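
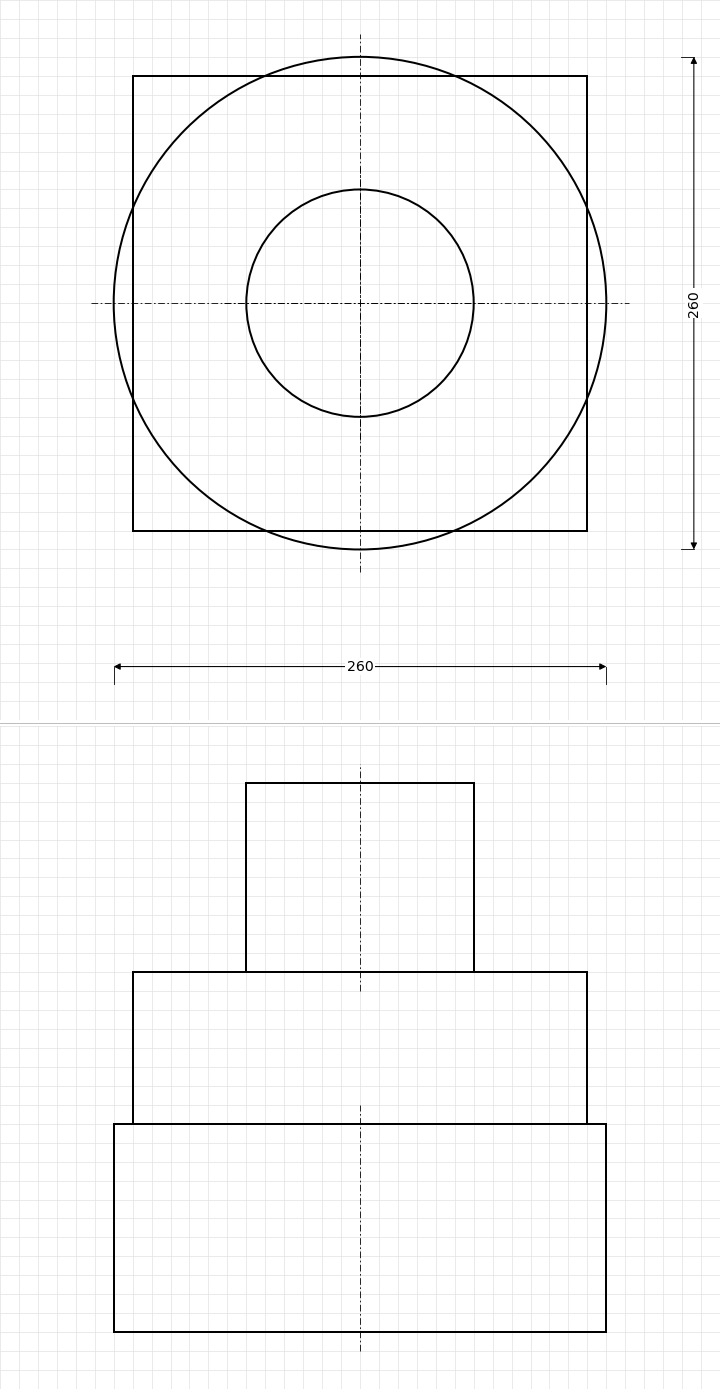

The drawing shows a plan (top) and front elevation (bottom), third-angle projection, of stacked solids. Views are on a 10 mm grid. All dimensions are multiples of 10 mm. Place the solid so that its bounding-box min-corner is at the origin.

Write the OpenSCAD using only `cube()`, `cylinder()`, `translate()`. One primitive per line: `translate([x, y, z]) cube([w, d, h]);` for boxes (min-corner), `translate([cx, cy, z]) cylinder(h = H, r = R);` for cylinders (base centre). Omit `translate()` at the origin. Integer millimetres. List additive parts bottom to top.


translate([130, 130, 0]) cylinder(h = 110, r = 130);
translate([10, 10, 110]) cube([240, 240, 80]);
translate([130, 130, 190]) cylinder(h = 100, r = 60);


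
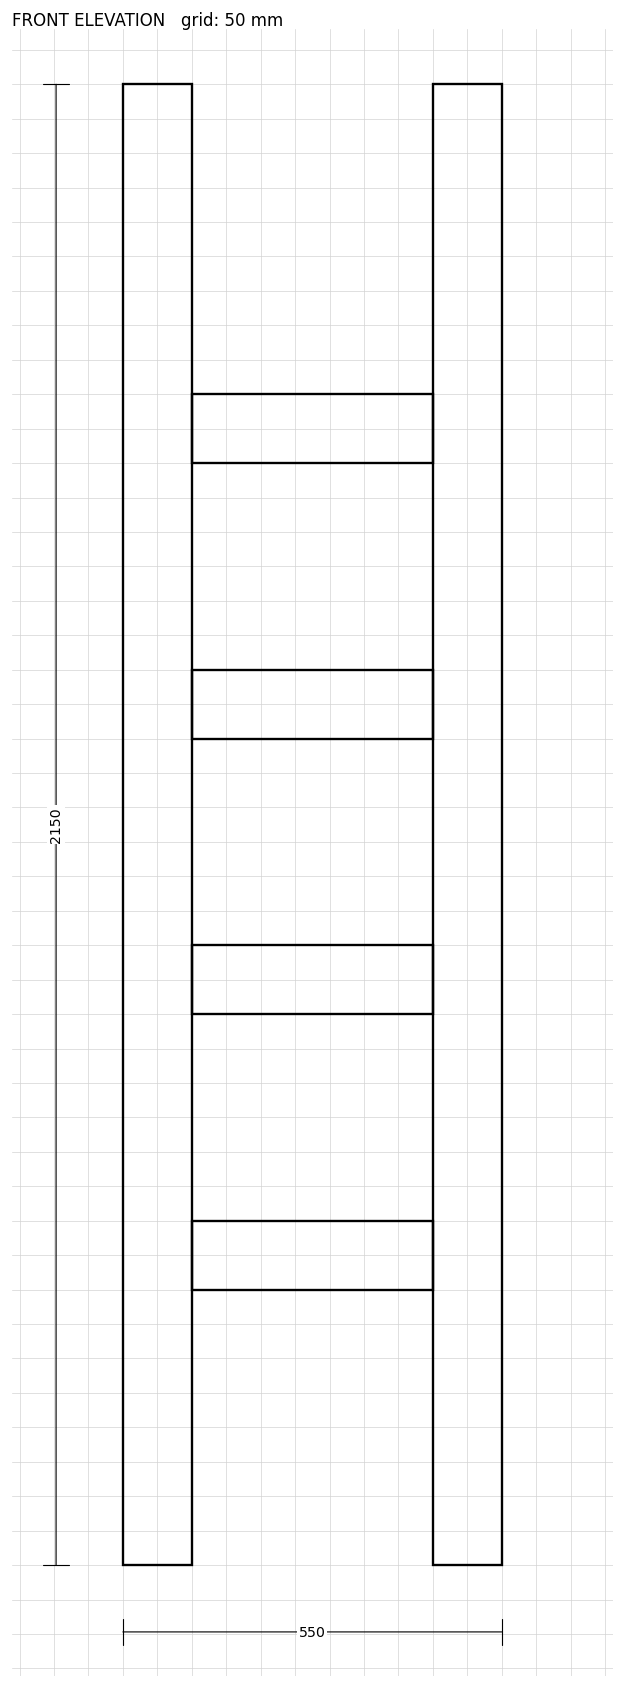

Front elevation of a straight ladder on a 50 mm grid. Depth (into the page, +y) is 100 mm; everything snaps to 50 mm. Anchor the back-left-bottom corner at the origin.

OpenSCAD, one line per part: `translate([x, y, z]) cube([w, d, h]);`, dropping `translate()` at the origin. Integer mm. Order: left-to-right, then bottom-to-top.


cube([100, 100, 2150]);
translate([100, 0, 400]) cube([350, 100, 100]);
translate([100, 0, 800]) cube([350, 100, 100]);
translate([100, 0, 1200]) cube([350, 100, 100]);
translate([100, 0, 1600]) cube([350, 100, 100]);
translate([450, 0, 0]) cube([100, 100, 2150]);


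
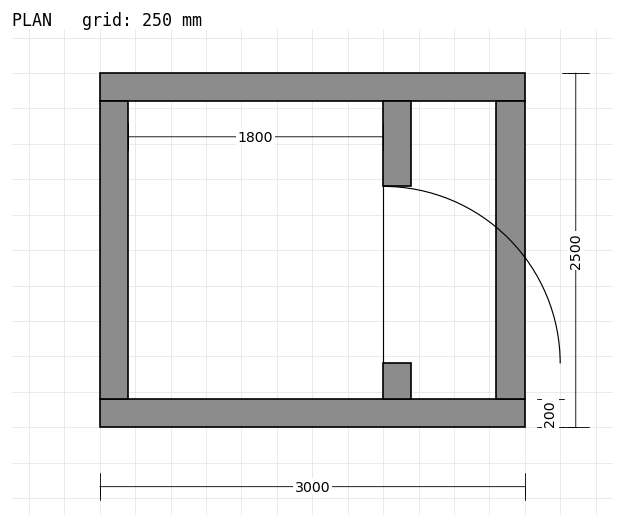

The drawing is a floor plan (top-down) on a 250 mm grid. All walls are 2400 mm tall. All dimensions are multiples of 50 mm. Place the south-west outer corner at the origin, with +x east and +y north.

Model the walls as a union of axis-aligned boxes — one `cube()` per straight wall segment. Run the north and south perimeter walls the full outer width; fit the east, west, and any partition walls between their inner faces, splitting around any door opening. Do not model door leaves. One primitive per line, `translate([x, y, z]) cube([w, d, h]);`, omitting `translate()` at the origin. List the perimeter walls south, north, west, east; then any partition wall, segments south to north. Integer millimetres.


cube([3000, 200, 2400]);
translate([0, 2300, 0]) cube([3000, 200, 2400]);
translate([0, 200, 0]) cube([200, 2100, 2400]);
translate([2800, 200, 0]) cube([200, 2100, 2400]);
translate([2000, 200, 0]) cube([200, 250, 2400]);
translate([2000, 1700, 0]) cube([200, 600, 2400]);


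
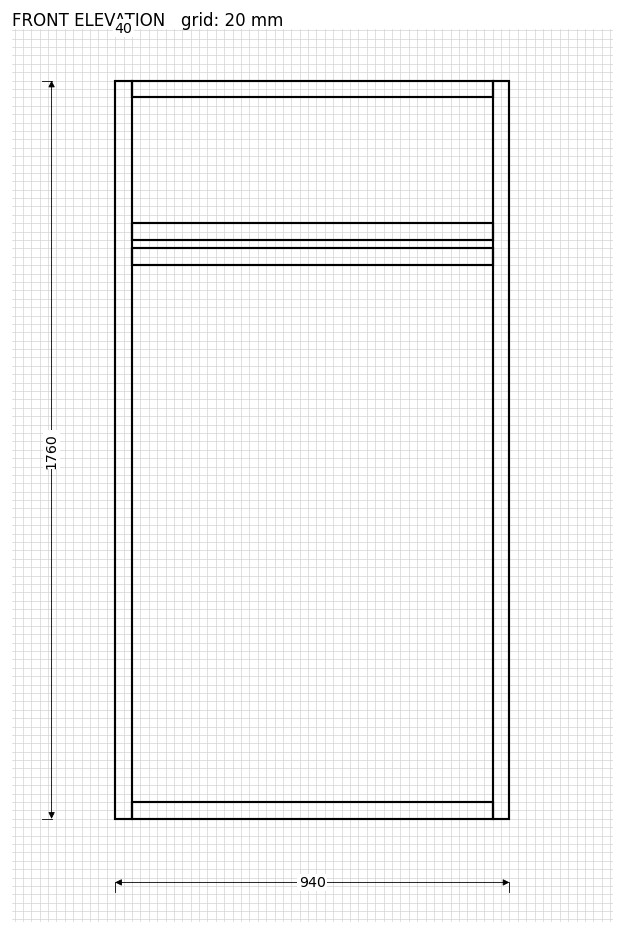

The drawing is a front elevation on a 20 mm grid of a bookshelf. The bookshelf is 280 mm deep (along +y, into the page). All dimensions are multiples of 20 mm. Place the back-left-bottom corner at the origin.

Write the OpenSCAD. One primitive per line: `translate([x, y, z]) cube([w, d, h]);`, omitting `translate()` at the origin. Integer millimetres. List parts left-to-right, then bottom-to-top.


cube([40, 280, 1760]);
translate([40, 0, 0]) cube([860, 280, 40]);
translate([40, 0, 1320]) cube([860, 280, 40]);
translate([40, 0, 1380]) cube([860, 280, 40]);
translate([40, 0, 1720]) cube([860, 280, 40]);
translate([900, 0, 0]) cube([40, 280, 1760]);


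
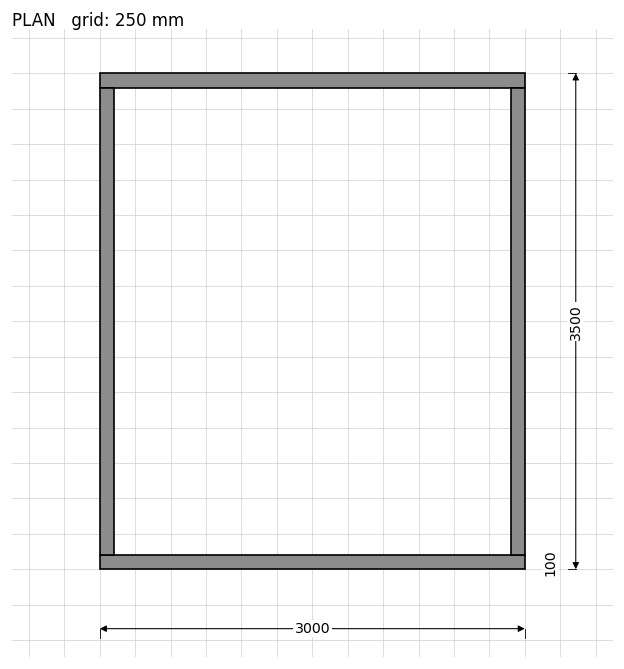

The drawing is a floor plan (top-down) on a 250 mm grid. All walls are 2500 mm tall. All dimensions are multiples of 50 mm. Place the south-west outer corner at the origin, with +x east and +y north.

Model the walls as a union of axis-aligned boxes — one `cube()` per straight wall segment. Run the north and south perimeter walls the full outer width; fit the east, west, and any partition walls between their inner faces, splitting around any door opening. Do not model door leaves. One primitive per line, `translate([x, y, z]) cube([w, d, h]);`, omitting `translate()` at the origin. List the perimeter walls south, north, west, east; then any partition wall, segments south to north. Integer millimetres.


cube([3000, 100, 2500]);
translate([0, 3400, 0]) cube([3000, 100, 2500]);
translate([0, 100, 0]) cube([100, 3300, 2500]);
translate([2900, 100, 0]) cube([100, 3300, 2500]);


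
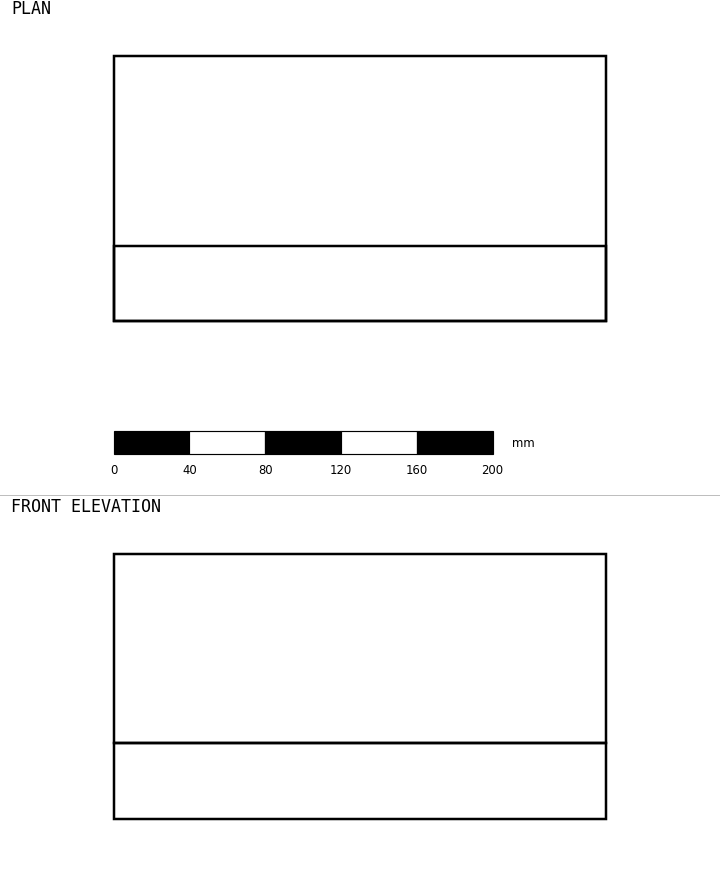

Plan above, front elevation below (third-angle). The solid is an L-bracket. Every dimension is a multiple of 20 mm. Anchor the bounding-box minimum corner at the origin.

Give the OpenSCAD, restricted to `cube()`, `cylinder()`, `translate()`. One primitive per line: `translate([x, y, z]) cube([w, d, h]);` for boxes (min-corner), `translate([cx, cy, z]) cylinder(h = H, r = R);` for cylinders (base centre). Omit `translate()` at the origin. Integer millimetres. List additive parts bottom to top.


cube([260, 140, 40]);
translate([0, 0, 40]) cube([260, 40, 100]);


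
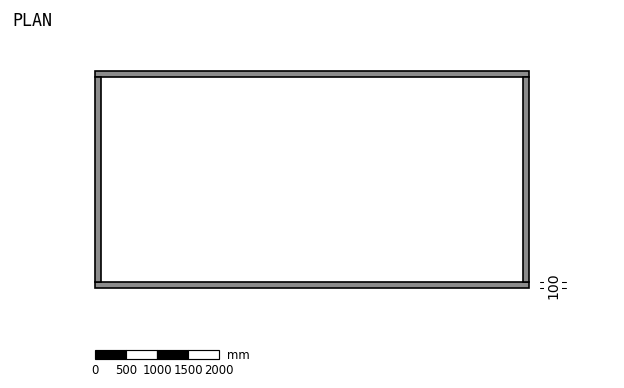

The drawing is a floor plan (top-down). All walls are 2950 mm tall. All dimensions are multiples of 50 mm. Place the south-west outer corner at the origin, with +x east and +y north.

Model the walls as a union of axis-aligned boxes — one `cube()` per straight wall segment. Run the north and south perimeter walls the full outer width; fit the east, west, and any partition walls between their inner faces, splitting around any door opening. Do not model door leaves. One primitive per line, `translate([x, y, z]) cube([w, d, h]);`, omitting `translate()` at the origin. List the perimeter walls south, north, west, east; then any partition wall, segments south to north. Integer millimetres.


cube([7000, 100, 2950]);
translate([0, 3400, 0]) cube([7000, 100, 2950]);
translate([0, 100, 0]) cube([100, 3300, 2950]);
translate([6900, 100, 0]) cube([100, 3300, 2950]);


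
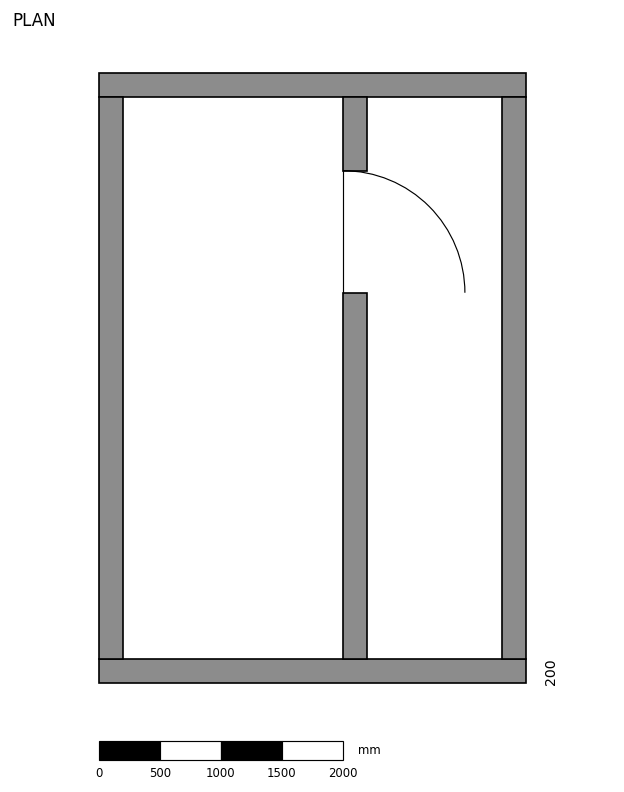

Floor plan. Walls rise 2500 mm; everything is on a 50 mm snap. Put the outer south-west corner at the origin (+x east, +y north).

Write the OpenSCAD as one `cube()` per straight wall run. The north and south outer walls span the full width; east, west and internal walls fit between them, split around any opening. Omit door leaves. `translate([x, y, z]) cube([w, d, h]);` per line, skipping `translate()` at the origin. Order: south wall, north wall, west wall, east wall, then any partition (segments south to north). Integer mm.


cube([3500, 200, 2500]);
translate([0, 4800, 0]) cube([3500, 200, 2500]);
translate([0, 200, 0]) cube([200, 4600, 2500]);
translate([3300, 200, 0]) cube([200, 4600, 2500]);
translate([2000, 200, 0]) cube([200, 3000, 2500]);
translate([2000, 4200, 0]) cube([200, 600, 2500]);


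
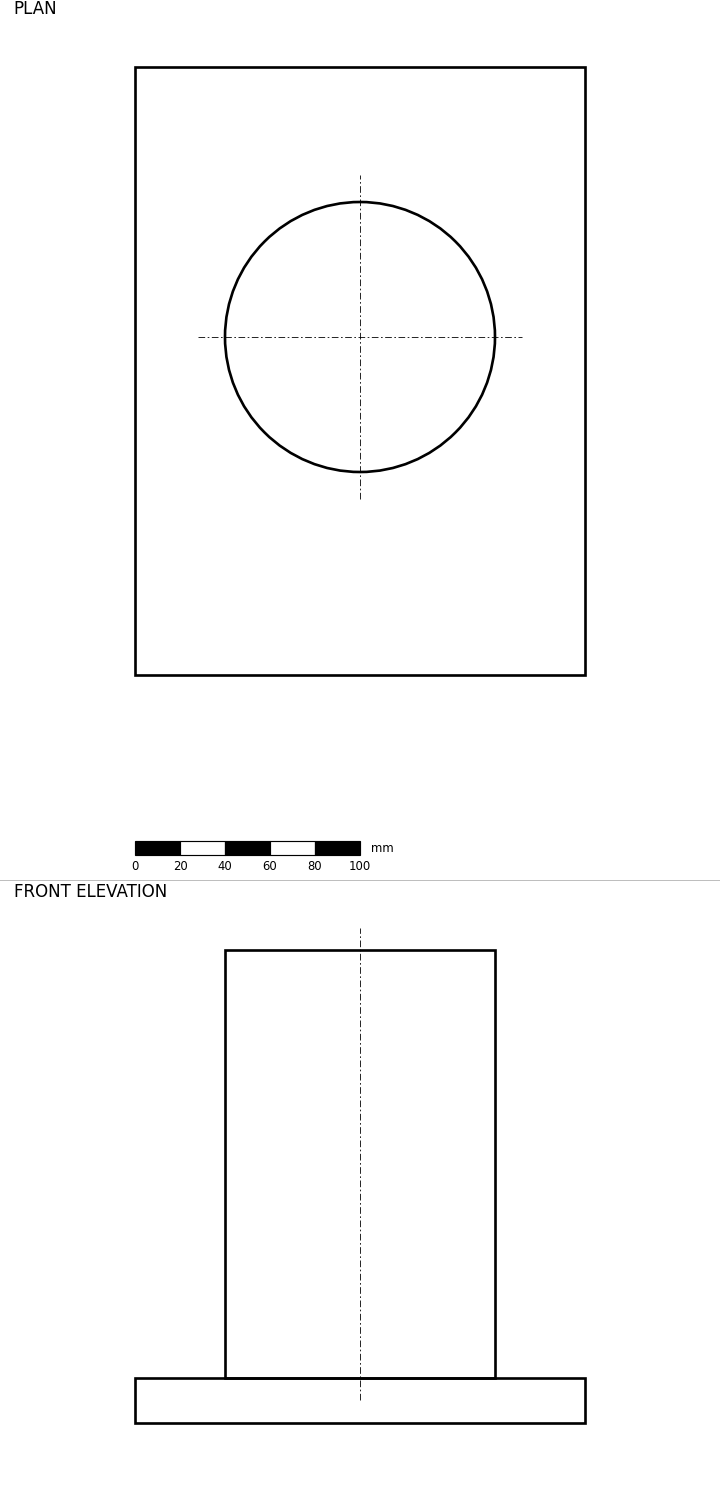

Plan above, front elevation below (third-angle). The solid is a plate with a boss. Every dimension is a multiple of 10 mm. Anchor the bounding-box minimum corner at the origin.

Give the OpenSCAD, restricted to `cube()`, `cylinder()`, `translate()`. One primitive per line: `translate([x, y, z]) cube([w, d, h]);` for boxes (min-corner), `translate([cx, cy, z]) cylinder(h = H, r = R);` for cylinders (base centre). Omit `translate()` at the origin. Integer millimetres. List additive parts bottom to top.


cube([200, 270, 20]);
translate([100, 150, 20]) cylinder(h = 190, r = 60);


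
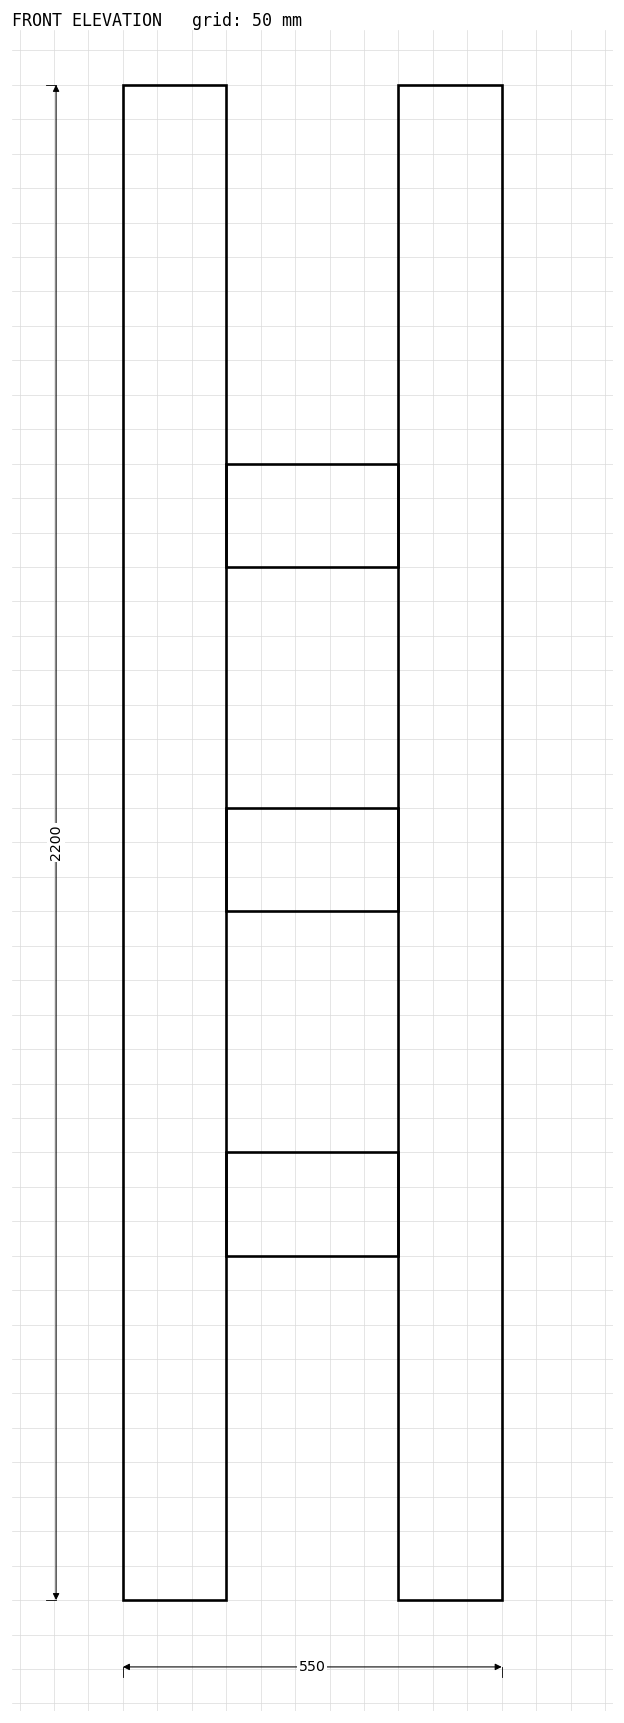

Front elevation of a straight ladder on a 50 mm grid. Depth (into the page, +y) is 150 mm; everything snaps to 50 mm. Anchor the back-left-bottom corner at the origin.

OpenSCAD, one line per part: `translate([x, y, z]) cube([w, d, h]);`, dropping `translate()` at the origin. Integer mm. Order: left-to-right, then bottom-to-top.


cube([150, 150, 2200]);
translate([150, 0, 500]) cube([250, 150, 150]);
translate([150, 0, 1000]) cube([250, 150, 150]);
translate([150, 0, 1500]) cube([250, 150, 150]);
translate([400, 0, 0]) cube([150, 150, 2200]);


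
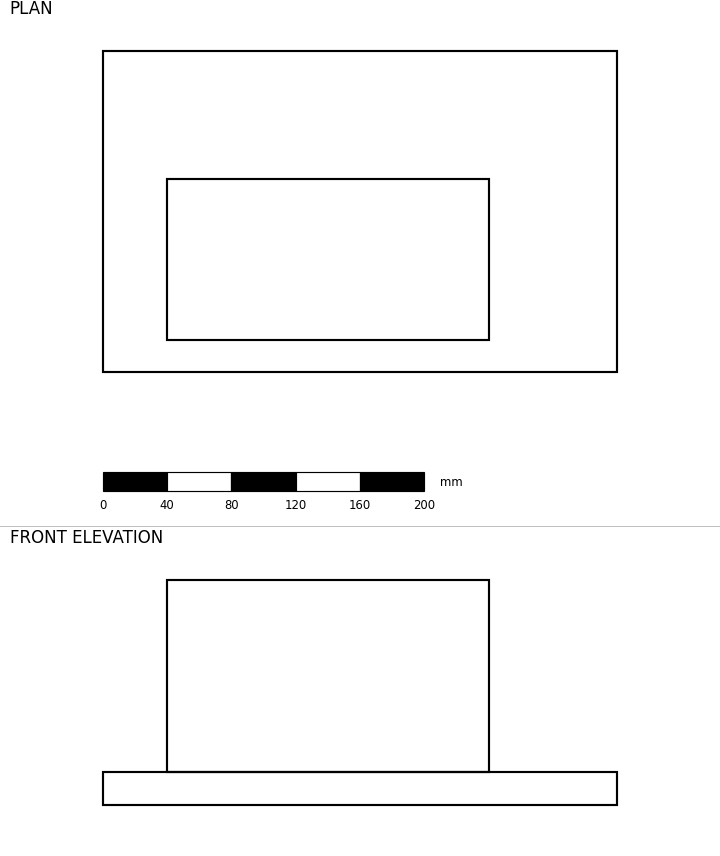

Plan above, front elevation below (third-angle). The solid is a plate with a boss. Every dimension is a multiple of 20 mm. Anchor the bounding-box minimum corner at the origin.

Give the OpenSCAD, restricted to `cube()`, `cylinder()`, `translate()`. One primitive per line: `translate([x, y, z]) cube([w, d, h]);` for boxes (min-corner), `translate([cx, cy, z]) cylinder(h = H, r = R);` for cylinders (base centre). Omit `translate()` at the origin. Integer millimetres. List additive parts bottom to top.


cube([320, 200, 20]);
translate([40, 20, 20]) cube([200, 100, 120]);


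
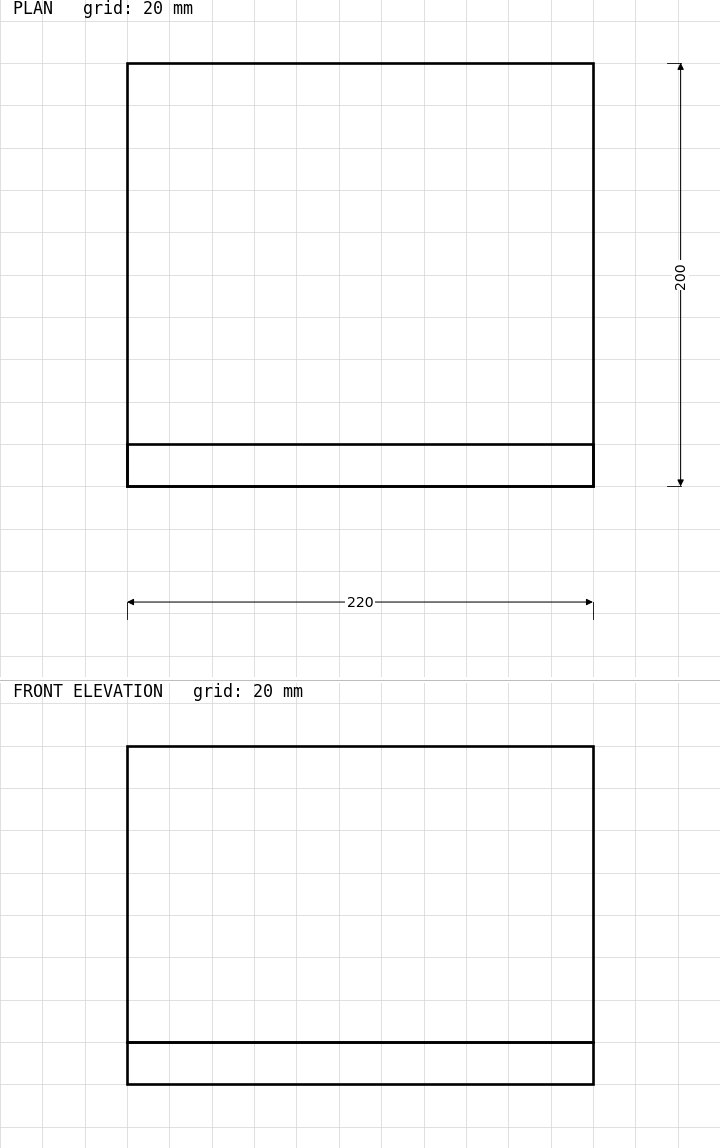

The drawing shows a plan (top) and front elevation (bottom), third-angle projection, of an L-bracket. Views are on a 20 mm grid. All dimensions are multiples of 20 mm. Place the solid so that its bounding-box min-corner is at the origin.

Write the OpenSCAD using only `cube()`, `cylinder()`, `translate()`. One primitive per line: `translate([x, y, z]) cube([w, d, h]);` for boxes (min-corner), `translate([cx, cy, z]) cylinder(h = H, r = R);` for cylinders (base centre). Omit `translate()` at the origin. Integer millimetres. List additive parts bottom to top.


cube([220, 200, 20]);
translate([0, 0, 20]) cube([220, 20, 140]);


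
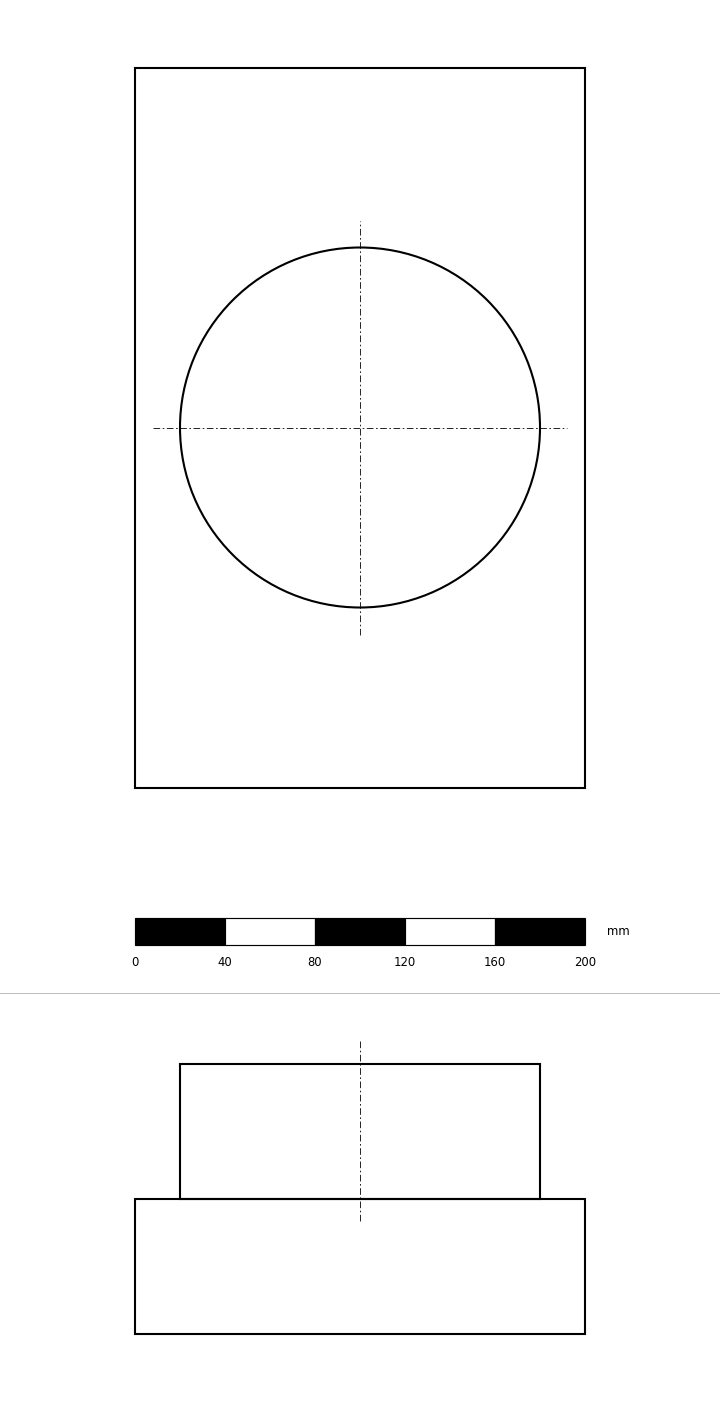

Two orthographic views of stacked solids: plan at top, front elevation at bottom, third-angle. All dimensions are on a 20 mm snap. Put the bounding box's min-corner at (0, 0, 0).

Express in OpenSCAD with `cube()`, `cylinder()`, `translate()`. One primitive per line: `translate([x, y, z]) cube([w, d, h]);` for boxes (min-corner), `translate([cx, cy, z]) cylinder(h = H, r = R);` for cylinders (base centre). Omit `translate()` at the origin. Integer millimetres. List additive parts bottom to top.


cube([200, 320, 60]);
translate([100, 160, 60]) cylinder(h = 60, r = 80);


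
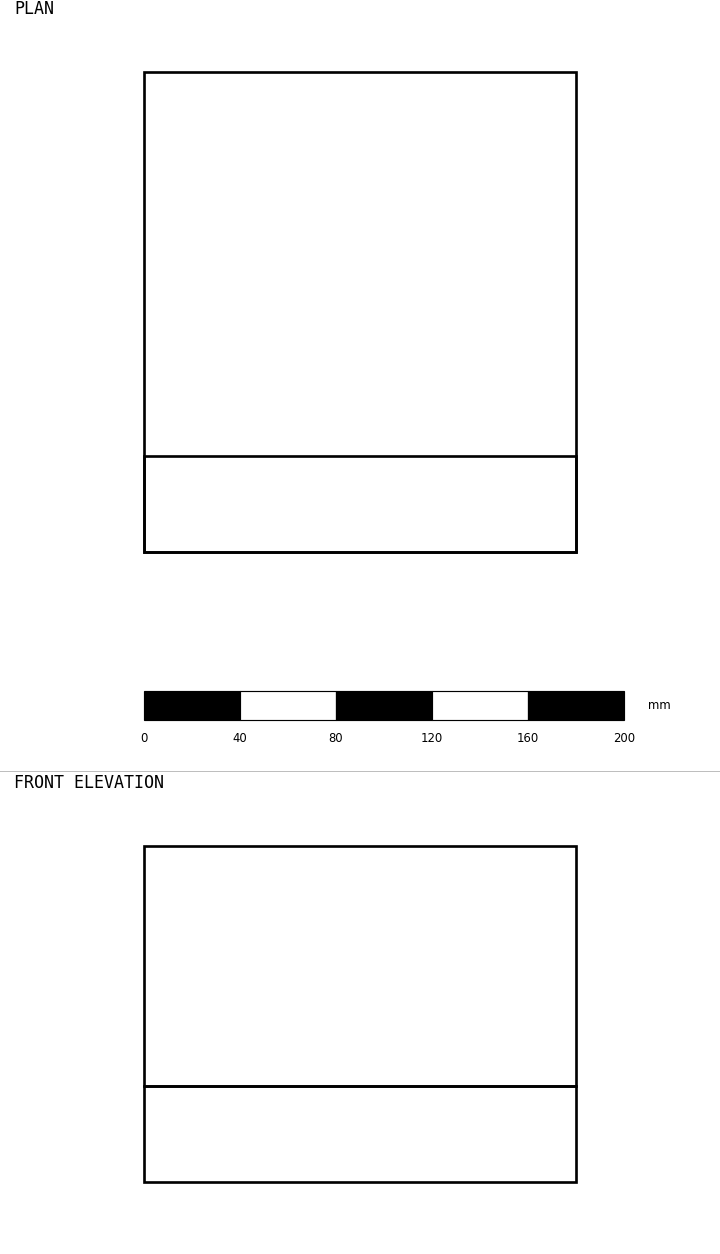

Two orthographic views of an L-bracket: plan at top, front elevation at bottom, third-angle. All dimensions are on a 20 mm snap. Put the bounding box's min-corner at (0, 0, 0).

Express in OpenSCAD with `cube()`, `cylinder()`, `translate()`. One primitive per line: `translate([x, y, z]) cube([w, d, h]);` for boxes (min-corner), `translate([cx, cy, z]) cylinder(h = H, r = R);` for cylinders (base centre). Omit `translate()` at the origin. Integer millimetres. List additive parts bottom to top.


cube([180, 200, 40]);
translate([0, 0, 40]) cube([180, 40, 100]);


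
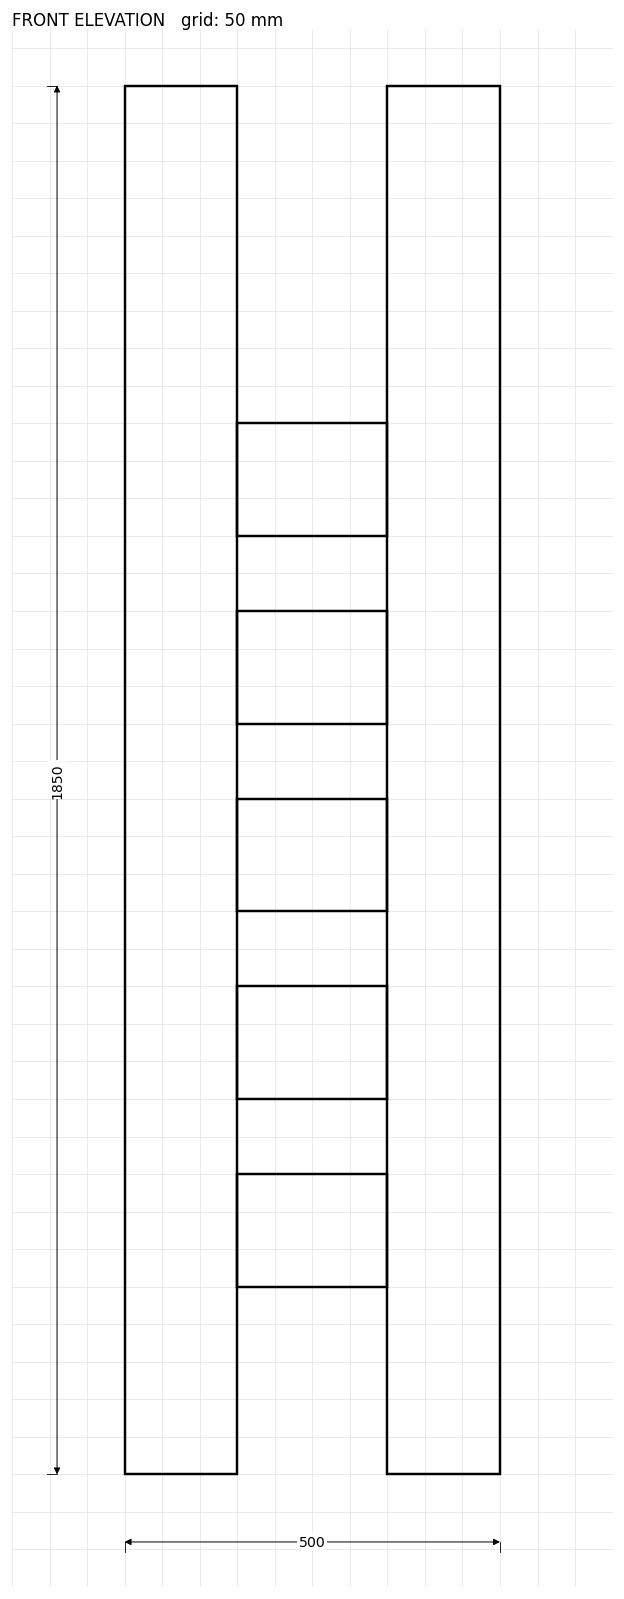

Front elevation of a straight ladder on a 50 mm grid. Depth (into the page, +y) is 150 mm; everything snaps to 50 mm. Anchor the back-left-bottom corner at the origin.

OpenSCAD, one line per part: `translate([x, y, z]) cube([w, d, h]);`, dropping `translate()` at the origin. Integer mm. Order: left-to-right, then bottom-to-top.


cube([150, 150, 1850]);
translate([150, 0, 250]) cube([200, 150, 150]);
translate([150, 0, 500]) cube([200, 150, 150]);
translate([150, 0, 750]) cube([200, 150, 150]);
translate([150, 0, 1000]) cube([200, 150, 150]);
translate([150, 0, 1250]) cube([200, 150, 150]);
translate([350, 0, 0]) cube([150, 150, 1850]);


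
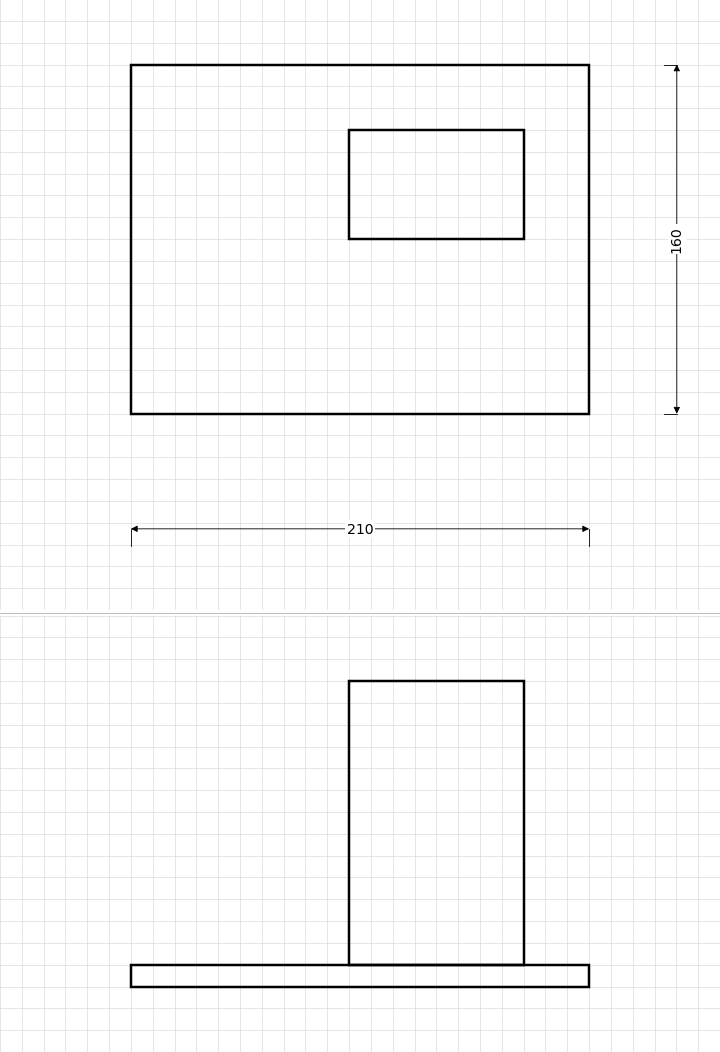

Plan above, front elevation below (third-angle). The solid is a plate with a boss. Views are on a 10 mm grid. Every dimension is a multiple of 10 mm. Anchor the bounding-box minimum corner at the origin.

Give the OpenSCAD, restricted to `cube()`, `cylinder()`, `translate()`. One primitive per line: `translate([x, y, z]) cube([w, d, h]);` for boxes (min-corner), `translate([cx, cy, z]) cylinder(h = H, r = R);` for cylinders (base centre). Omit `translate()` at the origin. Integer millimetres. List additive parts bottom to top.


cube([210, 160, 10]);
translate([100, 80, 10]) cube([80, 50, 130]);


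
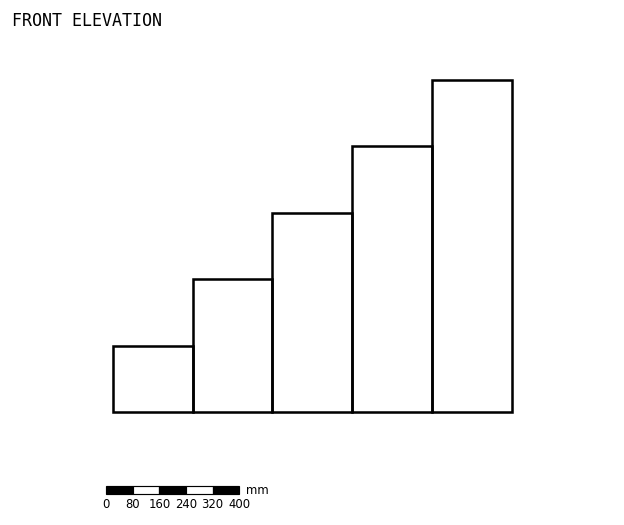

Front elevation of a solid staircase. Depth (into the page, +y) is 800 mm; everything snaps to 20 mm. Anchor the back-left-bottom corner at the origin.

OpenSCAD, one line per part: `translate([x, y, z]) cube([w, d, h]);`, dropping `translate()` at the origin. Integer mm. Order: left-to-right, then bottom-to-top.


cube([240, 800, 200]);
translate([240, 0, 0]) cube([240, 800, 400]);
translate([480, 0, 0]) cube([240, 800, 600]);
translate([720, 0, 0]) cube([240, 800, 800]);
translate([960, 0, 0]) cube([240, 800, 1000]);


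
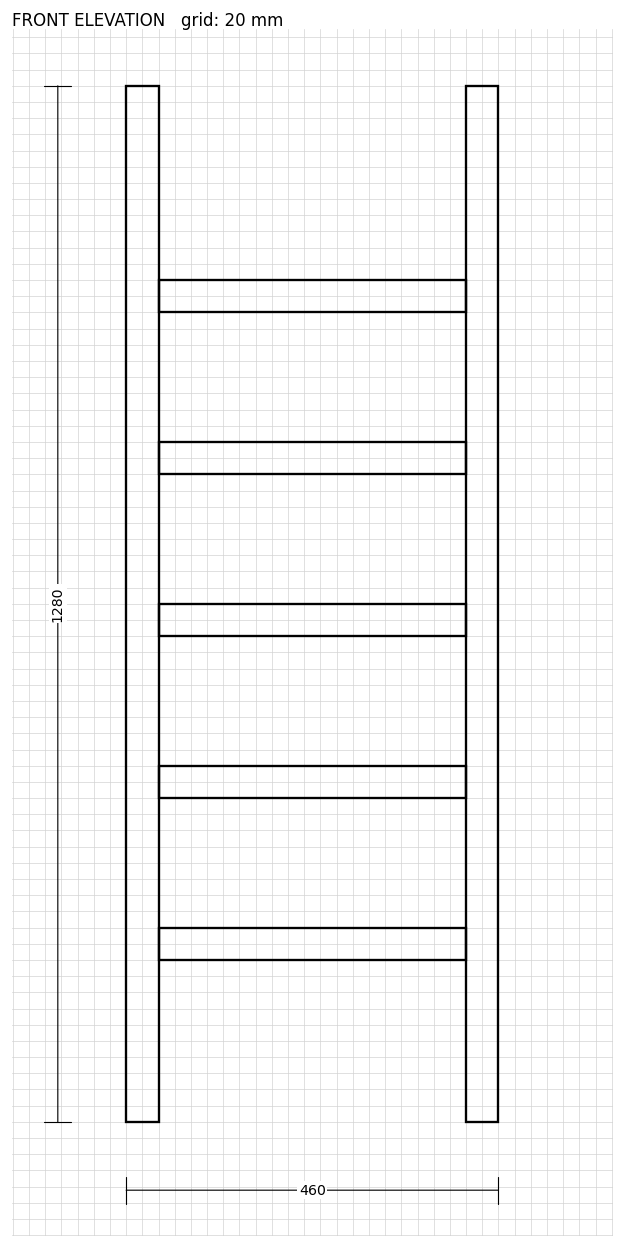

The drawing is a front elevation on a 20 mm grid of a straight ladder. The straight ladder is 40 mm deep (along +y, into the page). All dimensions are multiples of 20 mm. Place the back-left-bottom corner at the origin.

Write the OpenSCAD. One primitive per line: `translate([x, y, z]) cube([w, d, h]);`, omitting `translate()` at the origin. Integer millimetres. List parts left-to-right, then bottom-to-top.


cube([40, 40, 1280]);
translate([40, 0, 200]) cube([380, 40, 40]);
translate([40, 0, 400]) cube([380, 40, 40]);
translate([40, 0, 600]) cube([380, 40, 40]);
translate([40, 0, 800]) cube([380, 40, 40]);
translate([40, 0, 1000]) cube([380, 40, 40]);
translate([420, 0, 0]) cube([40, 40, 1280]);


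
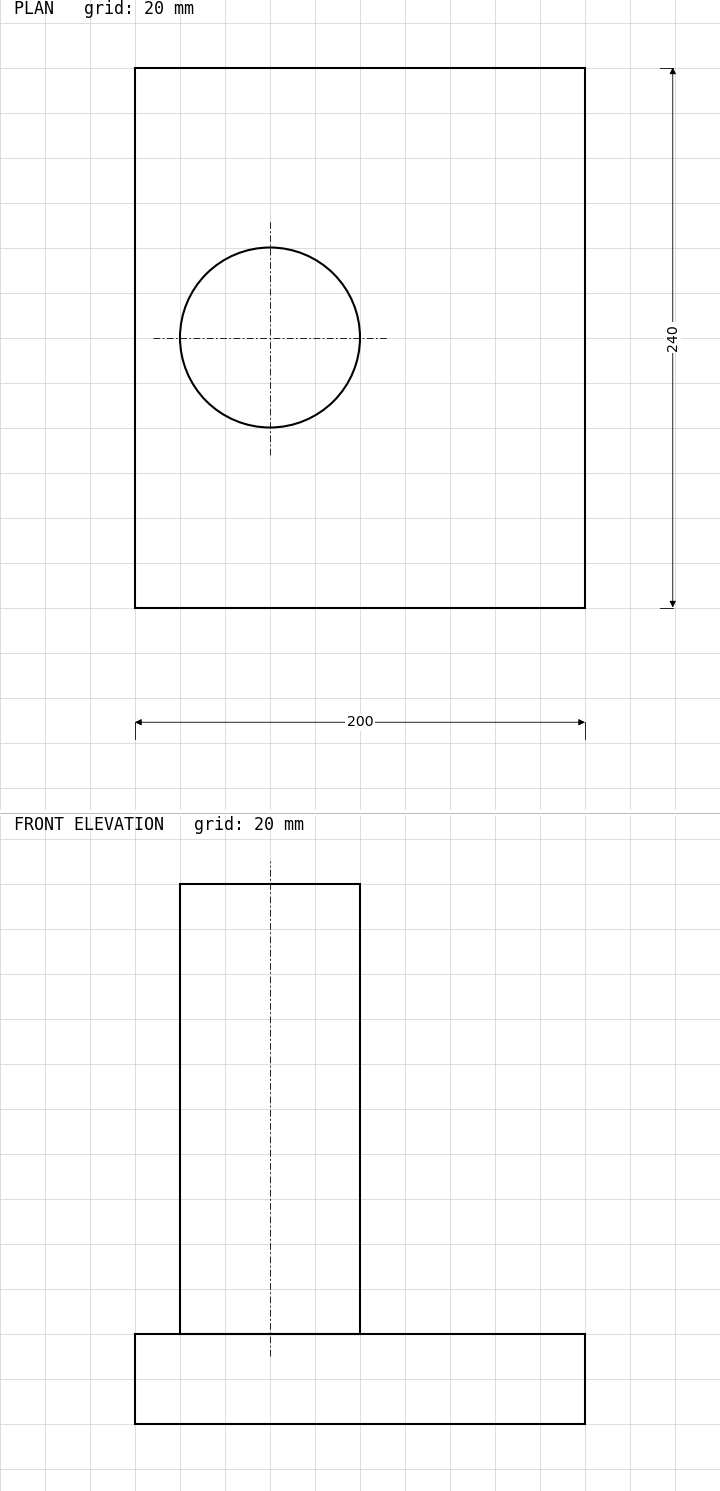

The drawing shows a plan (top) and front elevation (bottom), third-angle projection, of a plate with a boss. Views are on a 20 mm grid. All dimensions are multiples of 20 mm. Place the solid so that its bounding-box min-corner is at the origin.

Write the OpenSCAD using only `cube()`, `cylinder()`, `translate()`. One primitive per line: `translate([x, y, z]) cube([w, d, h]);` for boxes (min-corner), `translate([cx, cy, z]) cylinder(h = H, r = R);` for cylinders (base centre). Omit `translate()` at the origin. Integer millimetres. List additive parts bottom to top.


cube([200, 240, 40]);
translate([60, 120, 40]) cylinder(h = 200, r = 40);


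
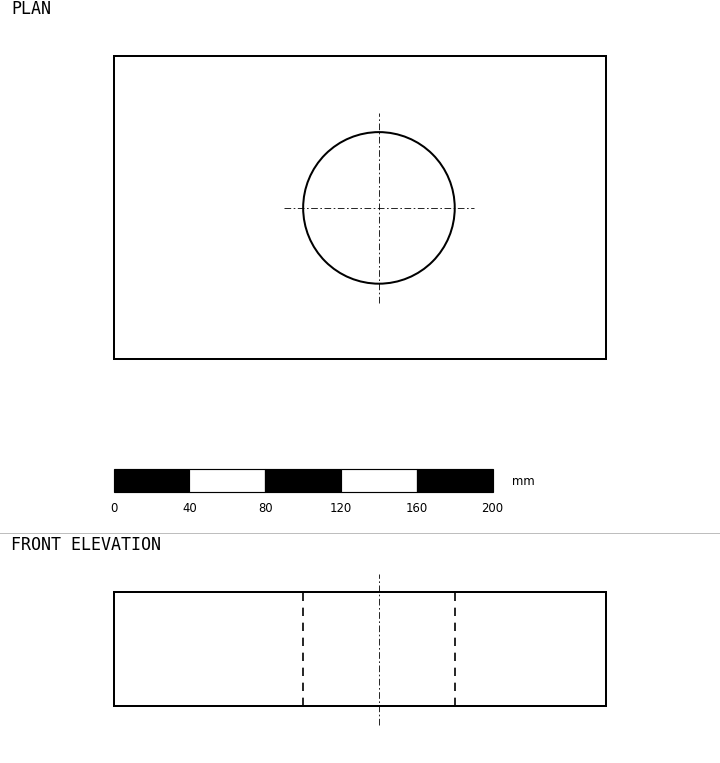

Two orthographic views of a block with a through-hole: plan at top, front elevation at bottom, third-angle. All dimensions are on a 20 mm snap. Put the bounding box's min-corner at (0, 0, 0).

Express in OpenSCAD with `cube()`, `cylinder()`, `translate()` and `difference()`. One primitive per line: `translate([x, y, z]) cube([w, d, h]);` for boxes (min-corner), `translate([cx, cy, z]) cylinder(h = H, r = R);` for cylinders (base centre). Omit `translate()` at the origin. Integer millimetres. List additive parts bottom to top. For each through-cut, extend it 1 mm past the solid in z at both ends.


difference() {
  cube([260, 160, 60]);
  translate([140, 80, -1]) cylinder(h = 62, r = 40);
}


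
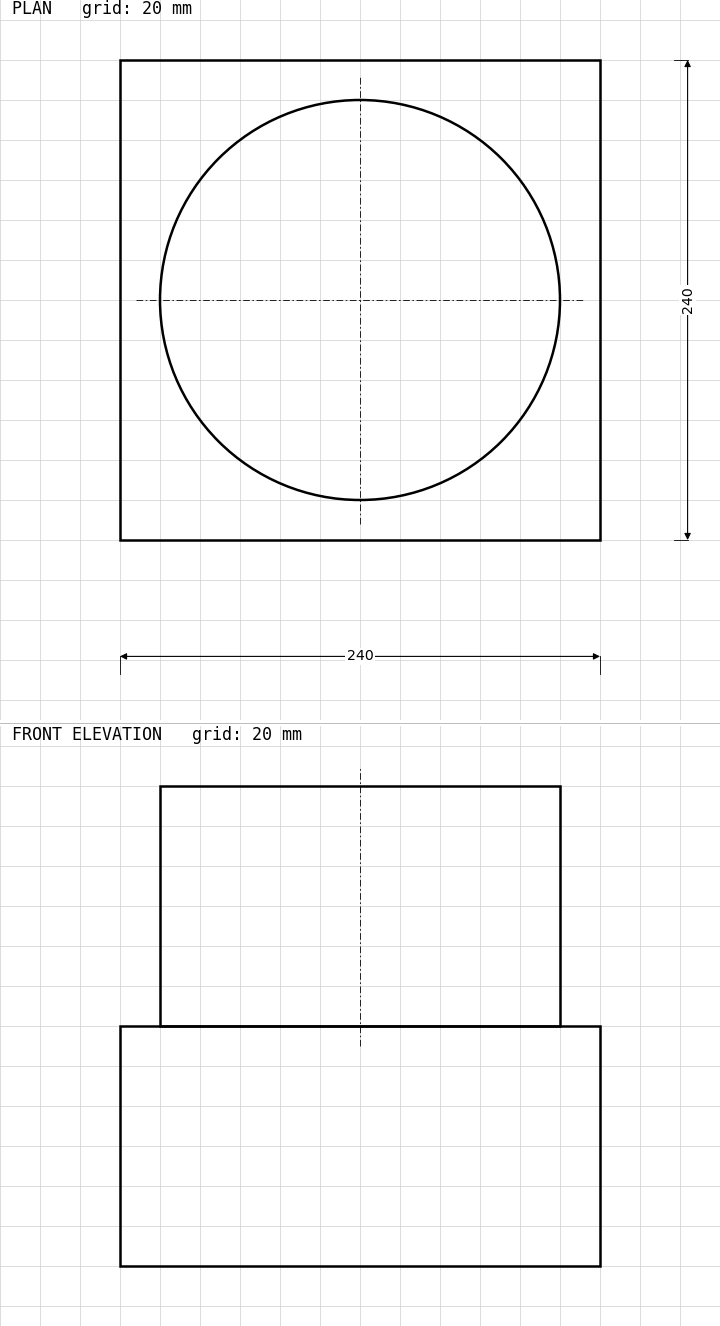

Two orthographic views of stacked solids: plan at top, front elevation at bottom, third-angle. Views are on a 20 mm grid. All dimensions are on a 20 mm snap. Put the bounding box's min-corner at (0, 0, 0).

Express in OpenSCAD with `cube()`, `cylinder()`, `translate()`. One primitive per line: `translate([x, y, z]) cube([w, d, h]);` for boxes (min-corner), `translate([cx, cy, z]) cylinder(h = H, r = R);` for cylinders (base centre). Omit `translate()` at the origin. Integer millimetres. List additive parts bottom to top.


cube([240, 240, 120]);
translate([120, 120, 120]) cylinder(h = 120, r = 100);


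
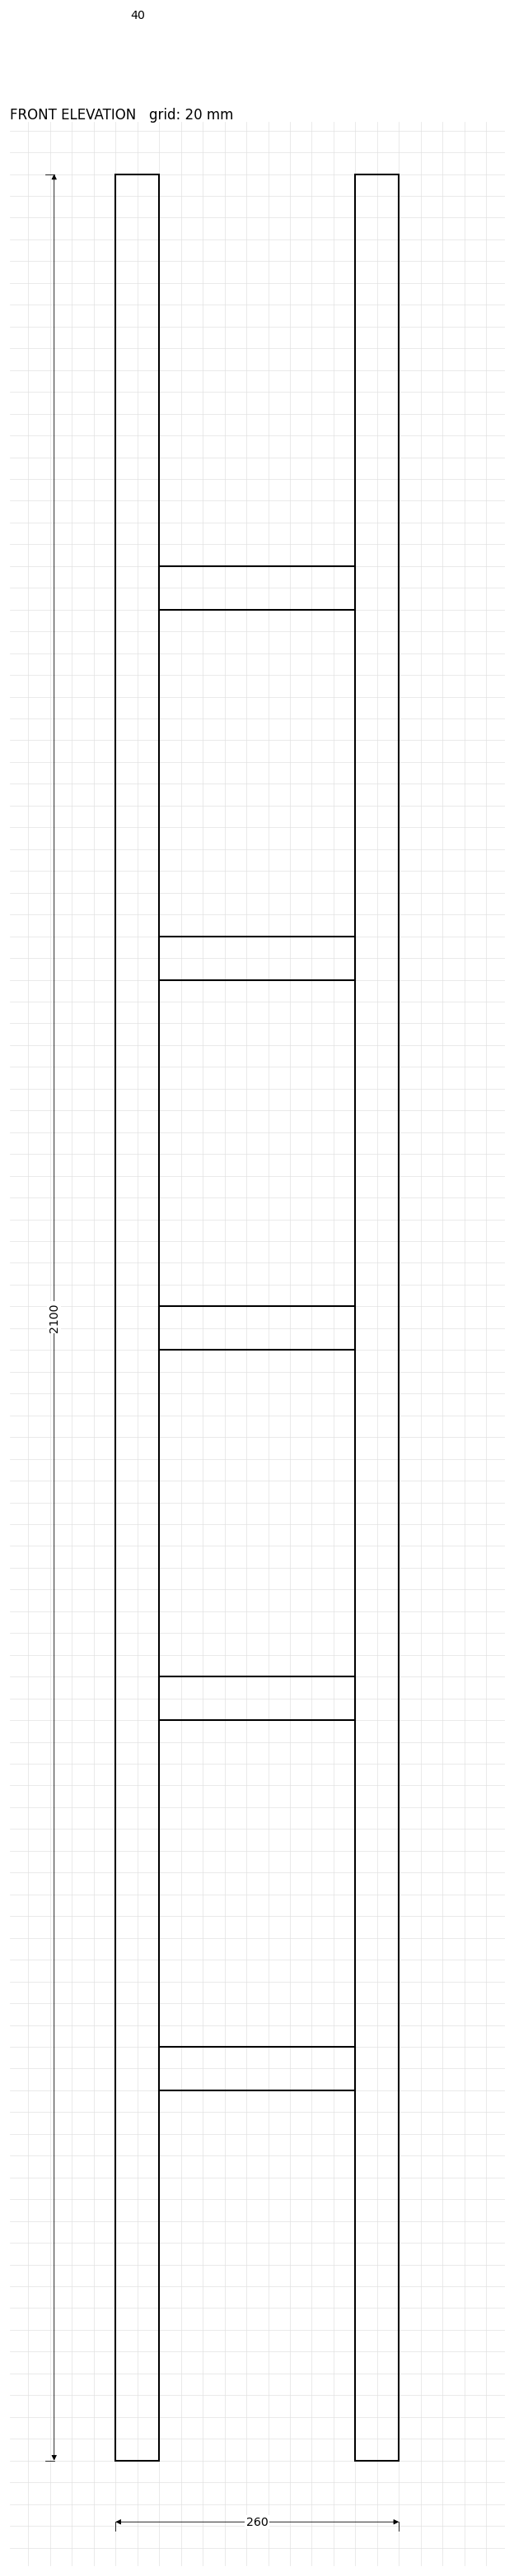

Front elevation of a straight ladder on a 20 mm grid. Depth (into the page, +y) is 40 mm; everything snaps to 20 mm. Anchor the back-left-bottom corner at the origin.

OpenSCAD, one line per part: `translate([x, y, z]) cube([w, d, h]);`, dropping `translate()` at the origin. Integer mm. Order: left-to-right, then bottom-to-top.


cube([40, 40, 2100]);
translate([40, 0, 340]) cube([180, 40, 40]);
translate([40, 0, 680]) cube([180, 40, 40]);
translate([40, 0, 1020]) cube([180, 40, 40]);
translate([40, 0, 1360]) cube([180, 40, 40]);
translate([40, 0, 1700]) cube([180, 40, 40]);
translate([220, 0, 0]) cube([40, 40, 2100]);


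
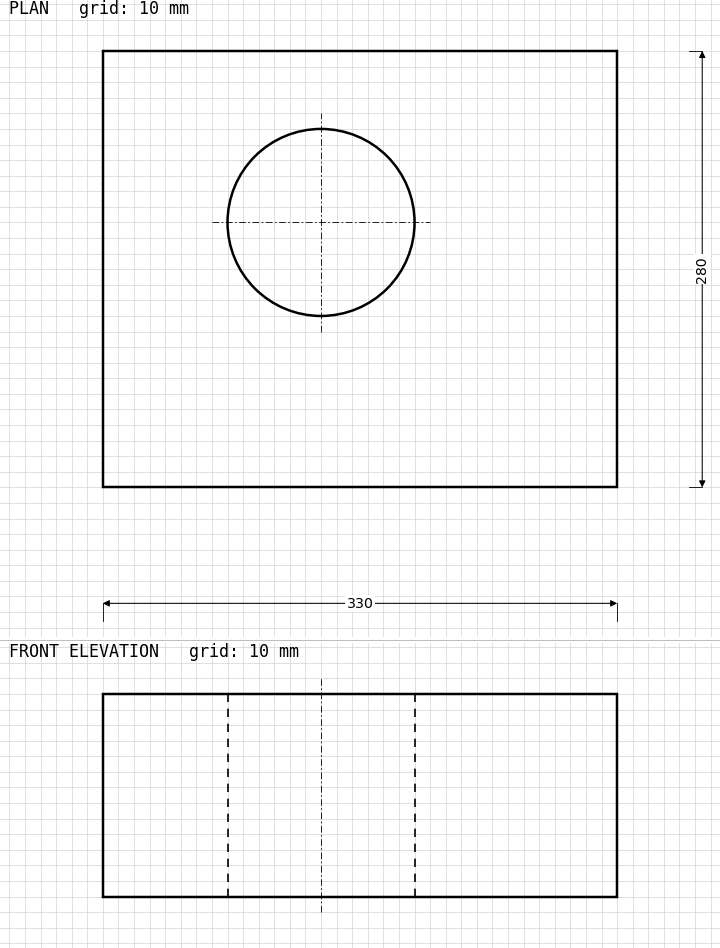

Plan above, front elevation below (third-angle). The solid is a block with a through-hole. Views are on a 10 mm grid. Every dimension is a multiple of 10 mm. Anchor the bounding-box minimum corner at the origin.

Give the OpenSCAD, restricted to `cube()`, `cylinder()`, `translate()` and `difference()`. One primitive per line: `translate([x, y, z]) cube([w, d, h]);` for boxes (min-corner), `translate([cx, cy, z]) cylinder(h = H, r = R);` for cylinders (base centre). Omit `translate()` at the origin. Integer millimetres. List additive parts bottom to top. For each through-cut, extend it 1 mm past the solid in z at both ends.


difference() {
  cube([330, 280, 130]);
  translate([140, 170, -1]) cylinder(h = 132, r = 60);
}


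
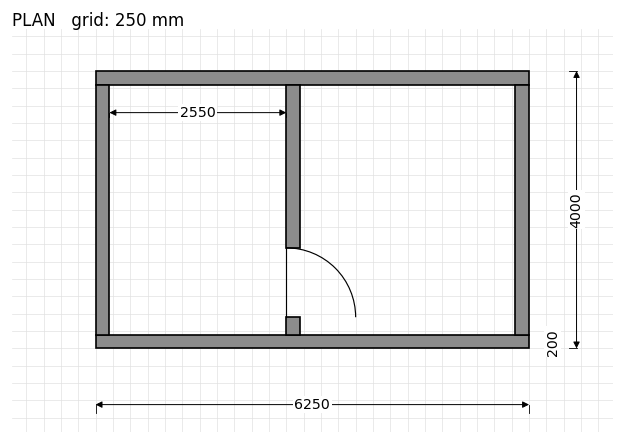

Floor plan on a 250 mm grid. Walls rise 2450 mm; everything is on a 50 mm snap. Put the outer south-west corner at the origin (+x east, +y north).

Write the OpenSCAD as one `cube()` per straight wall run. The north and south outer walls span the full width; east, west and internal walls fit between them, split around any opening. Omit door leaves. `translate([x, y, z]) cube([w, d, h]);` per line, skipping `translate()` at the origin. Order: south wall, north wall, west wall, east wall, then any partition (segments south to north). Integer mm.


cube([6250, 200, 2450]);
translate([0, 3800, 0]) cube([6250, 200, 2450]);
translate([0, 200, 0]) cube([200, 3600, 2450]);
translate([6050, 200, 0]) cube([200, 3600, 2450]);
translate([2750, 200, 0]) cube([200, 250, 2450]);
translate([2750, 1450, 0]) cube([200, 2350, 2450]);


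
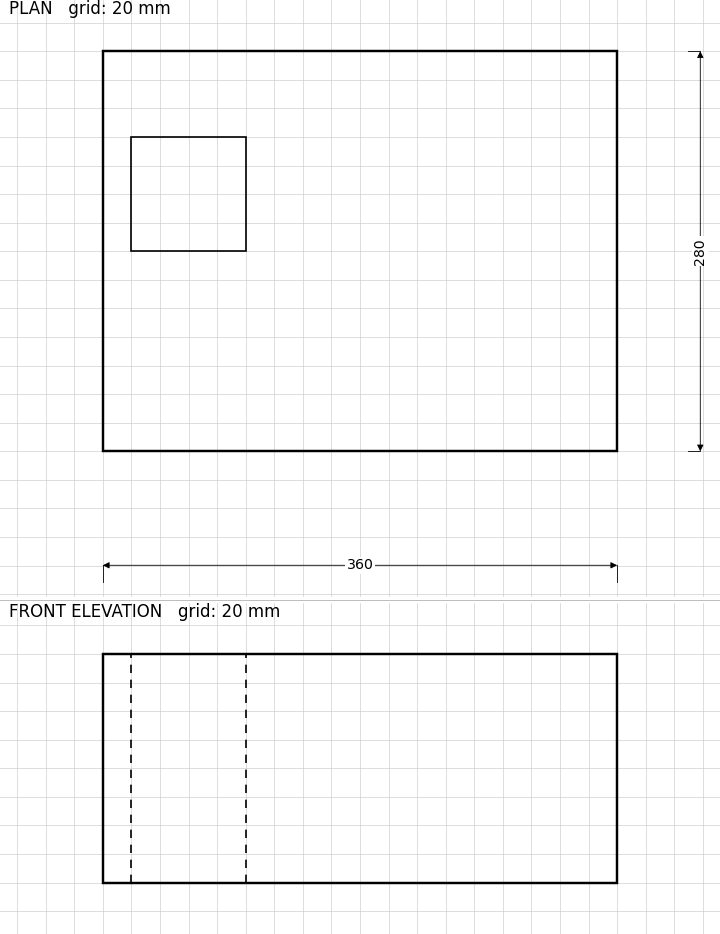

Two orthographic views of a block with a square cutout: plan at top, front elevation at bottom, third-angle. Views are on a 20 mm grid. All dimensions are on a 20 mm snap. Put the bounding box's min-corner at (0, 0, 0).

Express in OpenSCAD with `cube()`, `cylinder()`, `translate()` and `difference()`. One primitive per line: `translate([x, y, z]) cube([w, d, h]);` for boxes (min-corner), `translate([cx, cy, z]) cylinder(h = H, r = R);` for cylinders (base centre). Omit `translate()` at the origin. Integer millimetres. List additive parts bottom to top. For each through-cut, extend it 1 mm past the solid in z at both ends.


difference() {
  cube([360, 280, 160]);
  translate([20, 140, -1]) cube([80, 80, 162]);
}


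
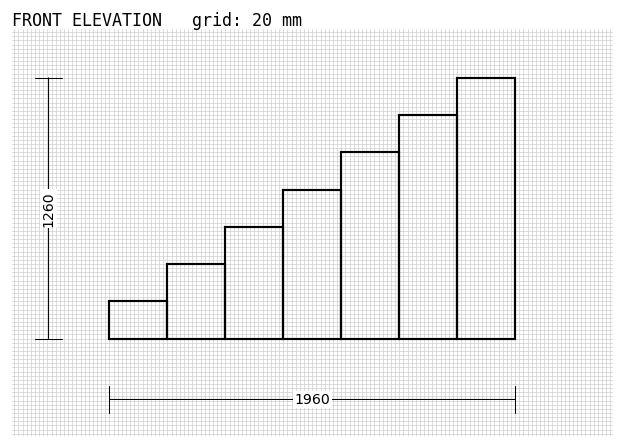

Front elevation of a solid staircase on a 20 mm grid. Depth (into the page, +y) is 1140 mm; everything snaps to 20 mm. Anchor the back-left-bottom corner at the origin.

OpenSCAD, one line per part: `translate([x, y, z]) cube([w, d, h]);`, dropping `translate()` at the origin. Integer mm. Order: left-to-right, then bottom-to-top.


cube([280, 1140, 180]);
translate([280, 0, 0]) cube([280, 1140, 360]);
translate([560, 0, 0]) cube([280, 1140, 540]);
translate([840, 0, 0]) cube([280, 1140, 720]);
translate([1120, 0, 0]) cube([280, 1140, 900]);
translate([1400, 0, 0]) cube([280, 1140, 1080]);
translate([1680, 0, 0]) cube([280, 1140, 1260]);


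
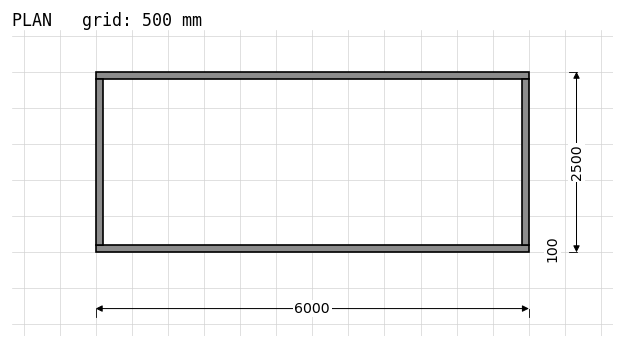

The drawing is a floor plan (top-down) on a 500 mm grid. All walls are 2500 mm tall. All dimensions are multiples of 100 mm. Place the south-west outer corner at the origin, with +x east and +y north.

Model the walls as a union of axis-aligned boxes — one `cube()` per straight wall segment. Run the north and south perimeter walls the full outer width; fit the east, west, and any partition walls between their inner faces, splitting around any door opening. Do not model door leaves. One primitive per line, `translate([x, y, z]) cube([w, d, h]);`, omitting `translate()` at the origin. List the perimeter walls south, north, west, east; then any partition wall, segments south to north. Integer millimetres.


cube([6000, 100, 2500]);
translate([0, 2400, 0]) cube([6000, 100, 2500]);
translate([0, 100, 0]) cube([100, 2300, 2500]);
translate([5900, 100, 0]) cube([100, 2300, 2500]);


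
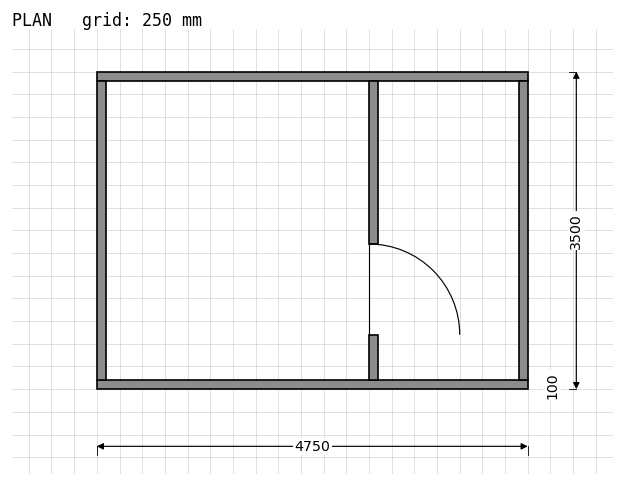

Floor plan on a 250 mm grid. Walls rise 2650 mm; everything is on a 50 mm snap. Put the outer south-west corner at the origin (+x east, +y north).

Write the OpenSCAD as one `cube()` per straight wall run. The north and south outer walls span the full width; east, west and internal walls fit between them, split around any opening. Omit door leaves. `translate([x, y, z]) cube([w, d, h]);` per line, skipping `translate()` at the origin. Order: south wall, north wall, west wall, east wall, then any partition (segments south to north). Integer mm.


cube([4750, 100, 2650]);
translate([0, 3400, 0]) cube([4750, 100, 2650]);
translate([0, 100, 0]) cube([100, 3300, 2650]);
translate([4650, 100, 0]) cube([100, 3300, 2650]);
translate([3000, 100, 0]) cube([100, 500, 2650]);
translate([3000, 1600, 0]) cube([100, 1800, 2650]);


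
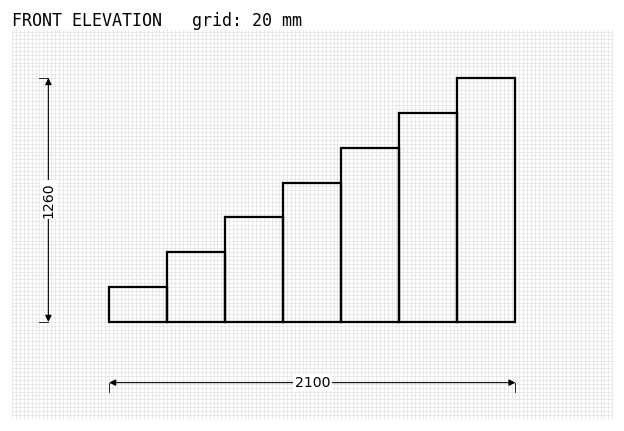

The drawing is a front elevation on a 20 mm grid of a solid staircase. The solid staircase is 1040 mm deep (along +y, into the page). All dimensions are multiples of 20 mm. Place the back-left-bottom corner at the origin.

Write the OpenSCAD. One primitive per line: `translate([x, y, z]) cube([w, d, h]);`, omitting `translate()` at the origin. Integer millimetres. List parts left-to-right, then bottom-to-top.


cube([300, 1040, 180]);
translate([300, 0, 0]) cube([300, 1040, 360]);
translate([600, 0, 0]) cube([300, 1040, 540]);
translate([900, 0, 0]) cube([300, 1040, 720]);
translate([1200, 0, 0]) cube([300, 1040, 900]);
translate([1500, 0, 0]) cube([300, 1040, 1080]);
translate([1800, 0, 0]) cube([300, 1040, 1260]);


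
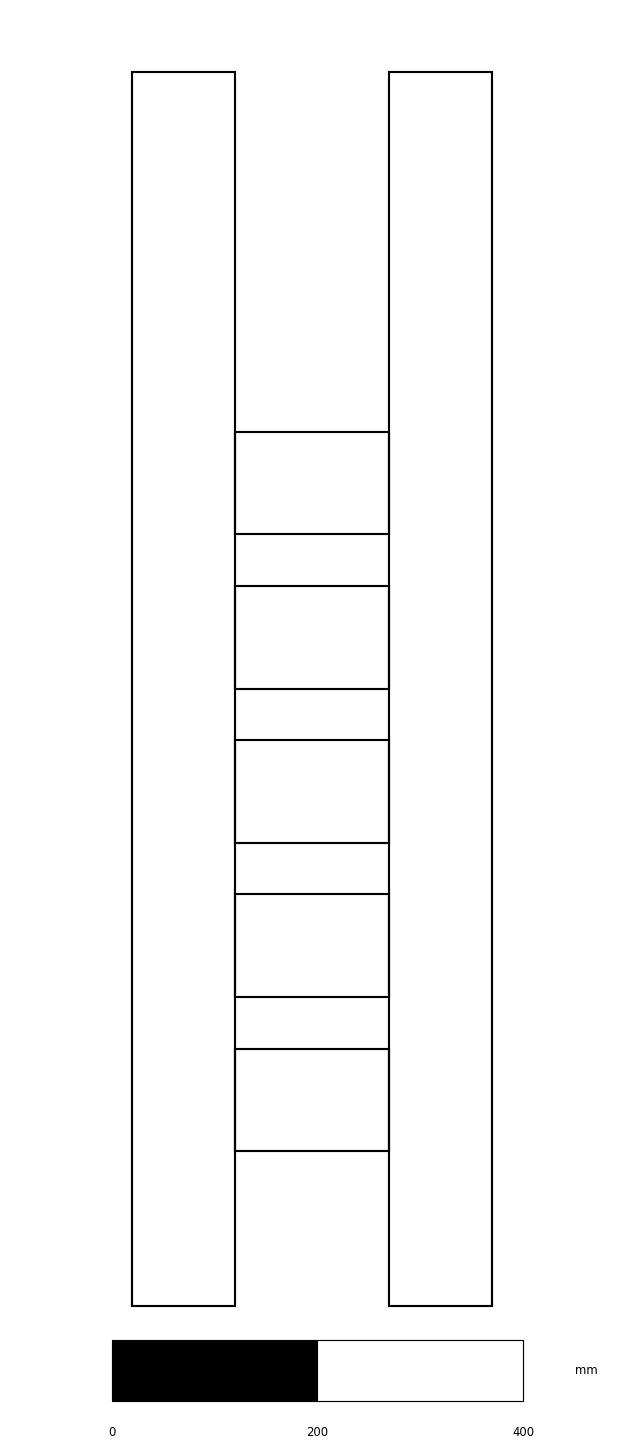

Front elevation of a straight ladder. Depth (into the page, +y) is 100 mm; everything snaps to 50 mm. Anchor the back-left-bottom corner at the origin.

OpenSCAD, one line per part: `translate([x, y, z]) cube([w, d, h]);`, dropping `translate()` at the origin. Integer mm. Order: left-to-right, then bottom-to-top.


cube([100, 100, 1200]);
translate([100, 0, 150]) cube([150, 100, 100]);
translate([100, 0, 300]) cube([150, 100, 100]);
translate([100, 0, 450]) cube([150, 100, 100]);
translate([100, 0, 600]) cube([150, 100, 100]);
translate([100, 0, 750]) cube([150, 100, 100]);
translate([250, 0, 0]) cube([100, 100, 1200]);


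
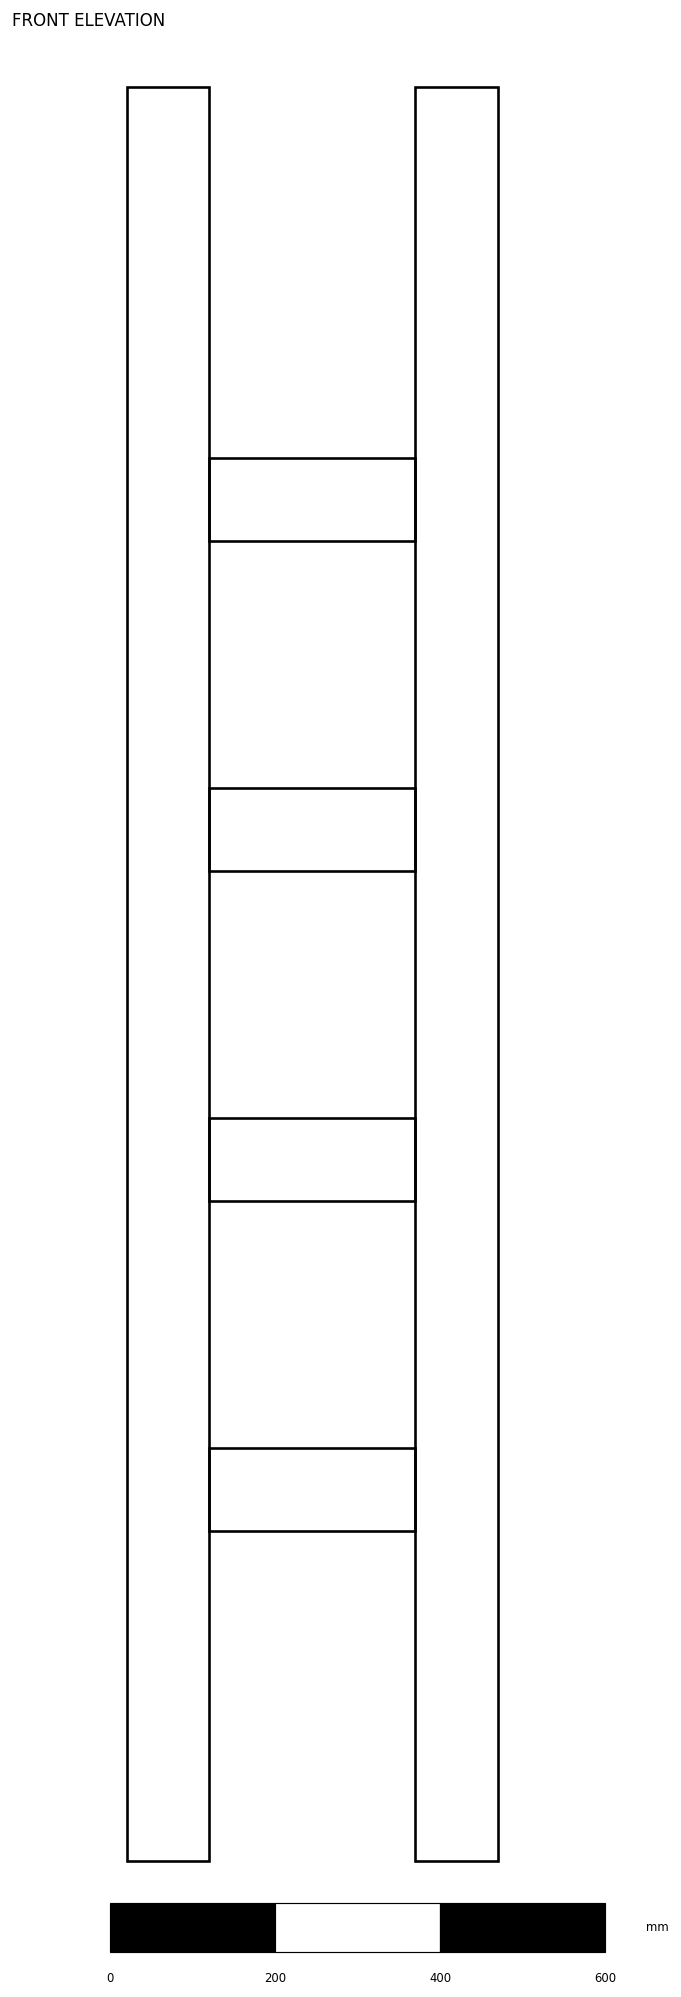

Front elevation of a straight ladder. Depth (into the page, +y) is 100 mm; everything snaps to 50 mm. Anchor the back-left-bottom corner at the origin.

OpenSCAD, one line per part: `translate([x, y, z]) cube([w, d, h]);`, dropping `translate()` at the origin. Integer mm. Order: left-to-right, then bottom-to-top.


cube([100, 100, 2150]);
translate([100, 0, 400]) cube([250, 100, 100]);
translate([100, 0, 800]) cube([250, 100, 100]);
translate([100, 0, 1200]) cube([250, 100, 100]);
translate([100, 0, 1600]) cube([250, 100, 100]);
translate([350, 0, 0]) cube([100, 100, 2150]);


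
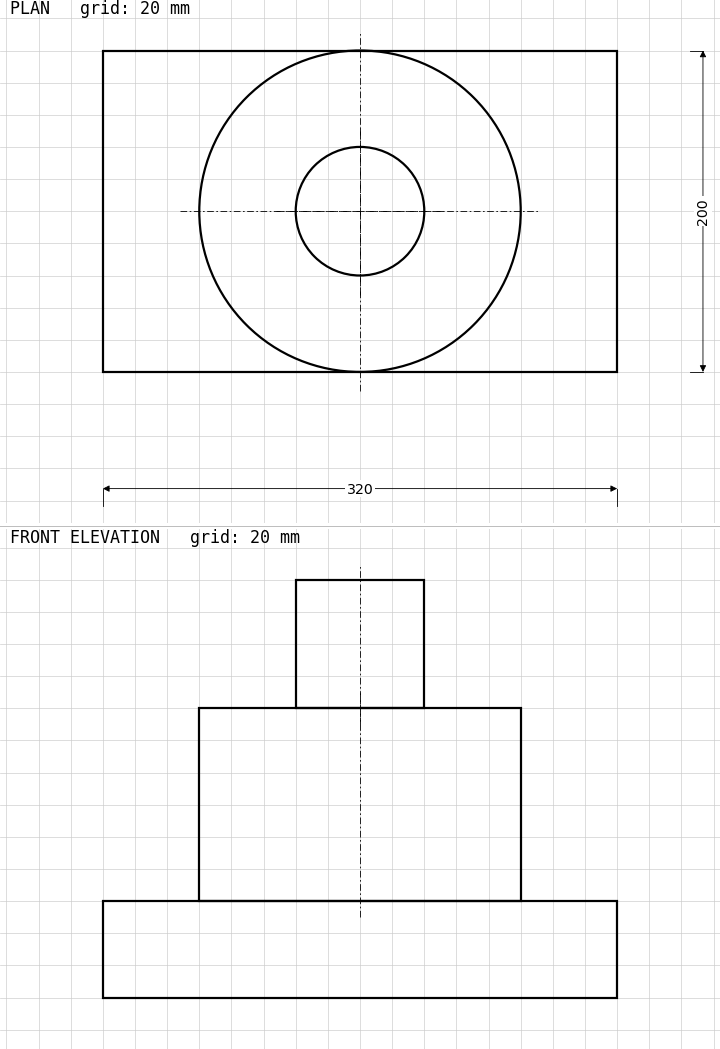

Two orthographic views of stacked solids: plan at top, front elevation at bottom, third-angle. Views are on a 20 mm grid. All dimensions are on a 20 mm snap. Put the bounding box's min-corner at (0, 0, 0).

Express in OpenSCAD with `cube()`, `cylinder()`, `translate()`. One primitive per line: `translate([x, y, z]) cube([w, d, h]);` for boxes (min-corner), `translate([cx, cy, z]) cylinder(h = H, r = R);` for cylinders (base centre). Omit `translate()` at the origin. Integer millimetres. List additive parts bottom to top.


cube([320, 200, 60]);
translate([160, 100, 60]) cylinder(h = 120, r = 100);
translate([160, 100, 180]) cylinder(h = 80, r = 40);
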